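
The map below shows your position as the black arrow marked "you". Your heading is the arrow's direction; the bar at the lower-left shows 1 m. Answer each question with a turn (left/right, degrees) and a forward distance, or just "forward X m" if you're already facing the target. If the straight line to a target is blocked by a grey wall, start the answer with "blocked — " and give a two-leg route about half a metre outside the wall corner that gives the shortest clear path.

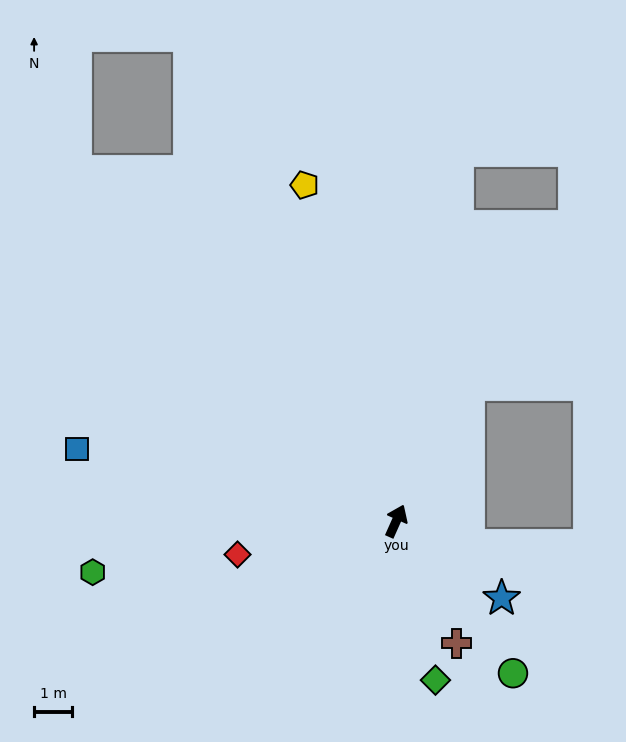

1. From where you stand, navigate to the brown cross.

turn right 130°, forward 3.6 m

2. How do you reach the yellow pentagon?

turn left 39°, forward 9.1 m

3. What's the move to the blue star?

turn right 102°, forward 3.4 m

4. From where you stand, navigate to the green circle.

turn right 118°, forward 5.0 m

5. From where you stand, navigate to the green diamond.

turn right 142°, forward 4.3 m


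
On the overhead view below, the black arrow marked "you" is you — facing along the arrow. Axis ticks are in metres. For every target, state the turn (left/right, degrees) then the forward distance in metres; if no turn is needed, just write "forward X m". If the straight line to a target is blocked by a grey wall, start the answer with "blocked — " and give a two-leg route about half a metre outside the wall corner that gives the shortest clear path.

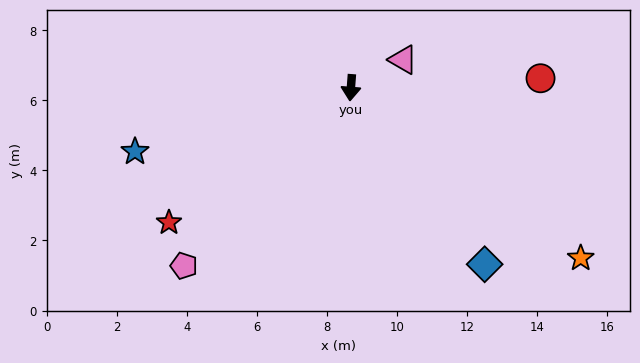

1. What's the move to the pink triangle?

turn left 123°, forward 1.7 m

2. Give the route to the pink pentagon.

turn right 39°, forward 7.0 m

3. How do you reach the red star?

turn right 49°, forward 6.5 m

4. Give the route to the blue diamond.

turn left 41°, forward 6.3 m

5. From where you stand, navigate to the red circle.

turn left 97°, forward 5.4 m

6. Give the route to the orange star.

turn left 58°, forward 8.2 m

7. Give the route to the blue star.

turn right 69°, forward 6.4 m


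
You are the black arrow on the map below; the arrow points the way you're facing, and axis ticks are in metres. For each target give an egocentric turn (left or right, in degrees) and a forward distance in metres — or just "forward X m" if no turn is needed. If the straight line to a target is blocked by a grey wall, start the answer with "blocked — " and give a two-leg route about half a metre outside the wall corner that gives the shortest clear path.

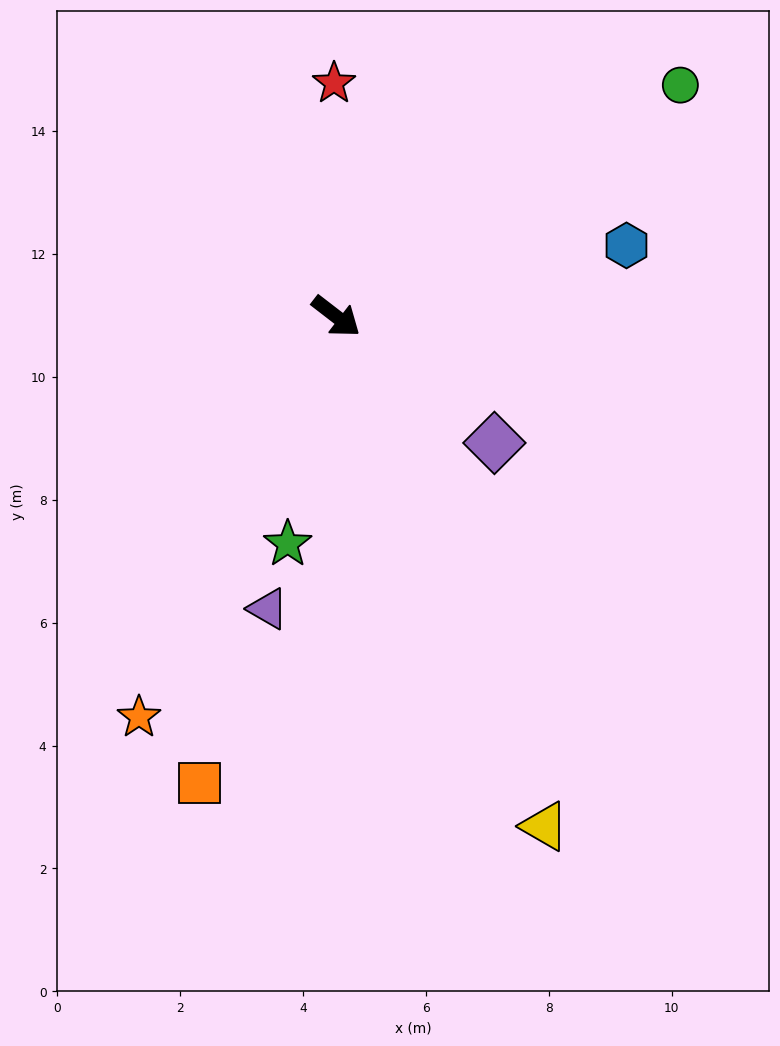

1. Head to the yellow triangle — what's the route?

turn right 30°, forward 9.0 m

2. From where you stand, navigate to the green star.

turn right 64°, forward 3.8 m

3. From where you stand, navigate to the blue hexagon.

turn left 51°, forward 4.9 m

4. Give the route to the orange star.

turn right 79°, forward 7.3 m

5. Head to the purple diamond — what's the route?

forward 3.3 m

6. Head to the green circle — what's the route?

turn left 72°, forward 6.7 m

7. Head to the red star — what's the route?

turn left 128°, forward 3.8 m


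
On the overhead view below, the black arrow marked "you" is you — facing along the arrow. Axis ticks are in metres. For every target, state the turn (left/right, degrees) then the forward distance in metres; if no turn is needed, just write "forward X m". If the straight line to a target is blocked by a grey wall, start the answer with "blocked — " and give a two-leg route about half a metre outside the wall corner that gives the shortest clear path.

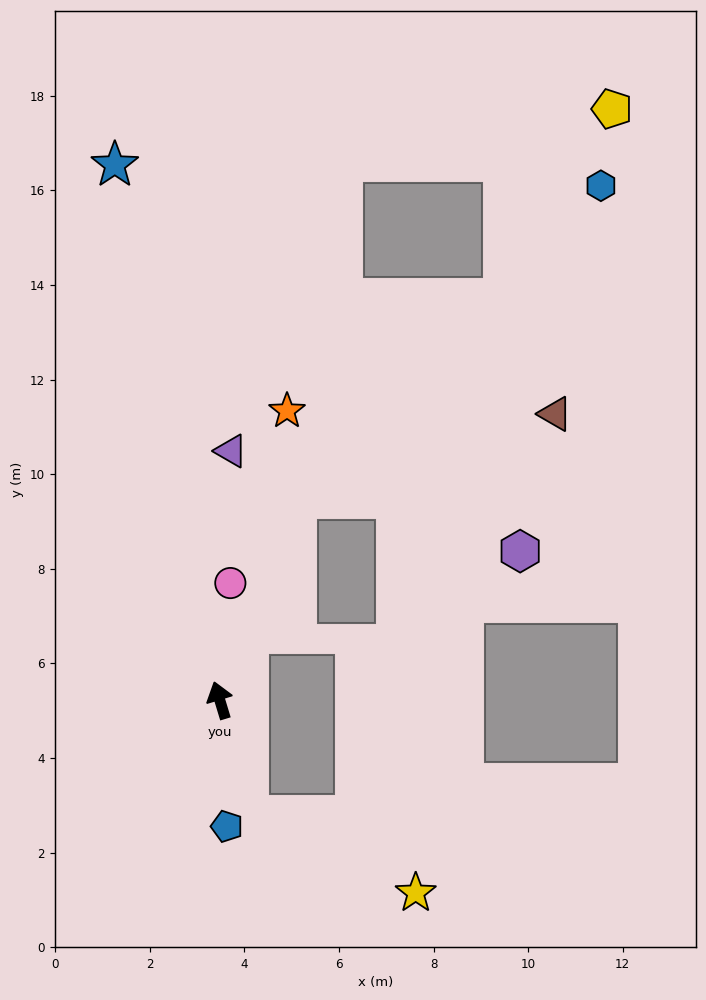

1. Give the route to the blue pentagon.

turn left 166°, forward 2.7 m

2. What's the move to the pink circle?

turn right 22°, forward 2.5 m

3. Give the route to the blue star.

turn right 6°, forward 11.5 m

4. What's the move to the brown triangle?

blocked — turn right 38°, forward 4.6 m, then turn right 51°, forward 5.7 m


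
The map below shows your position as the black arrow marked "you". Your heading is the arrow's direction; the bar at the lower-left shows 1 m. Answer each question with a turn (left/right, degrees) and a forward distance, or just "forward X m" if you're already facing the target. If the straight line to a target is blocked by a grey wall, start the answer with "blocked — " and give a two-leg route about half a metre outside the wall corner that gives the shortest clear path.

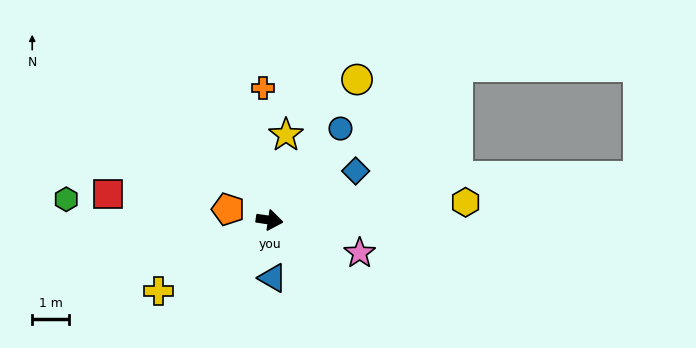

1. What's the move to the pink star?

turn right 12°, forward 2.6 m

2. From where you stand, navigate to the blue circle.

turn left 61°, forward 3.1 m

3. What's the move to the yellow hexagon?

turn left 14°, forward 5.3 m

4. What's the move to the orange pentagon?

turn left 174°, forward 1.1 m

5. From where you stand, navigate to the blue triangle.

turn right 79°, forward 1.6 m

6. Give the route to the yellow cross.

turn right 139°, forward 3.5 m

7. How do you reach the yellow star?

turn left 87°, forward 2.3 m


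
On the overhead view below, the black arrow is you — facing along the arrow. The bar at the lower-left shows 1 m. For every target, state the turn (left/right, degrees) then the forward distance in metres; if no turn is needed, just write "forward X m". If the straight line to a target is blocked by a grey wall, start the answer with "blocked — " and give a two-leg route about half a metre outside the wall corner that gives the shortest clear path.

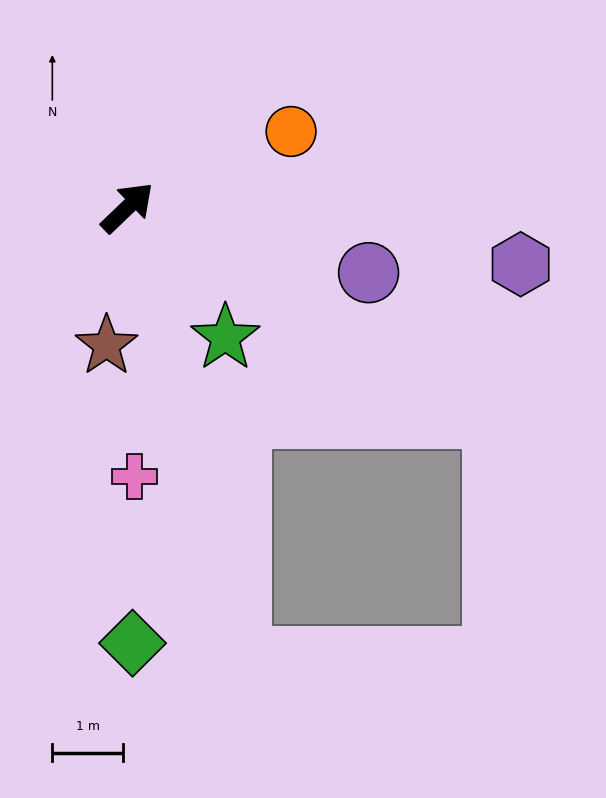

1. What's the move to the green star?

turn right 97°, forward 2.3 m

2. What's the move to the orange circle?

turn right 19°, forward 2.6 m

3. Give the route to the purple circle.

turn right 59°, forward 3.5 m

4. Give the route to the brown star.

turn right 142°, forward 2.0 m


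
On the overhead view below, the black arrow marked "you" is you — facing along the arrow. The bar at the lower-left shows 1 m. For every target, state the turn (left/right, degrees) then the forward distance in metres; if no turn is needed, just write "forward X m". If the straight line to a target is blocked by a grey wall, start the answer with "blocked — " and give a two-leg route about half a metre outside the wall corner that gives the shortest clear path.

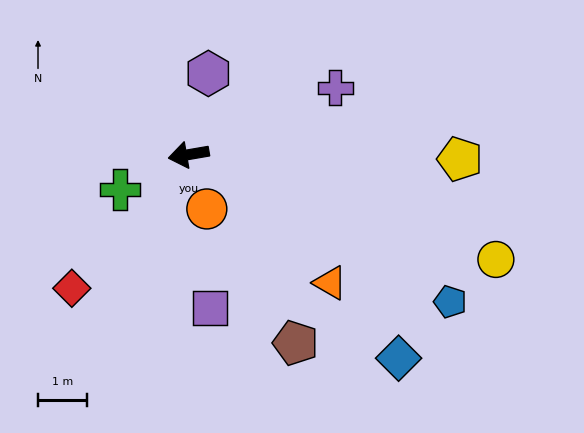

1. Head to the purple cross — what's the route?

turn right 165°, forward 3.3 m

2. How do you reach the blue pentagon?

turn left 141°, forward 6.2 m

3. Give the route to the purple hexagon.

turn right 113°, forward 1.7 m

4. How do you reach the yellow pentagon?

turn left 169°, forward 5.6 m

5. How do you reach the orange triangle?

turn left 128°, forward 3.9 m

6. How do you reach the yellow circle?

turn left 151°, forward 6.7 m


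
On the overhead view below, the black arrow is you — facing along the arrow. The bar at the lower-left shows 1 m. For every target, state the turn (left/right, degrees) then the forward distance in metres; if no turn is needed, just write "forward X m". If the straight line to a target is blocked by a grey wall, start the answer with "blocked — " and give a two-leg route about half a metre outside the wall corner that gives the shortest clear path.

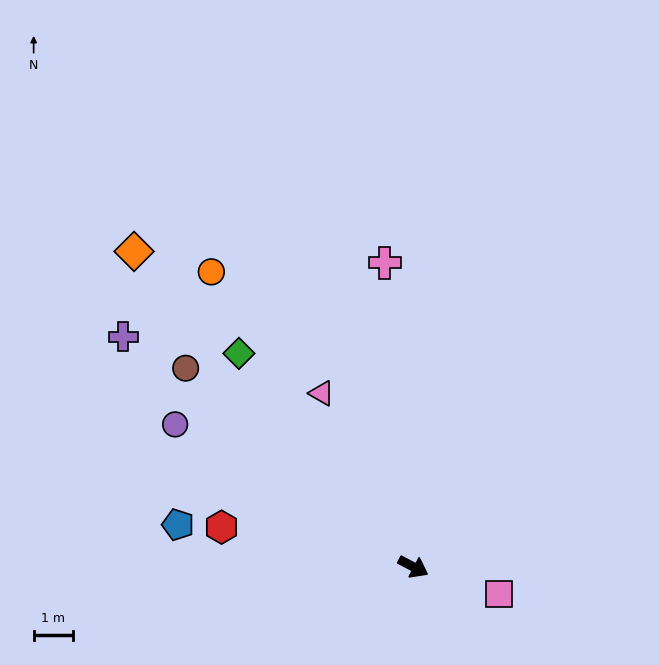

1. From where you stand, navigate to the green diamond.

turn left 157°, forward 7.0 m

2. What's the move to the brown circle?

turn left 167°, forward 7.7 m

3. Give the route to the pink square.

turn left 10°, forward 2.3 m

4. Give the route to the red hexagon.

turn right 164°, forward 5.0 m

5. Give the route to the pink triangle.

turn left 146°, forward 5.0 m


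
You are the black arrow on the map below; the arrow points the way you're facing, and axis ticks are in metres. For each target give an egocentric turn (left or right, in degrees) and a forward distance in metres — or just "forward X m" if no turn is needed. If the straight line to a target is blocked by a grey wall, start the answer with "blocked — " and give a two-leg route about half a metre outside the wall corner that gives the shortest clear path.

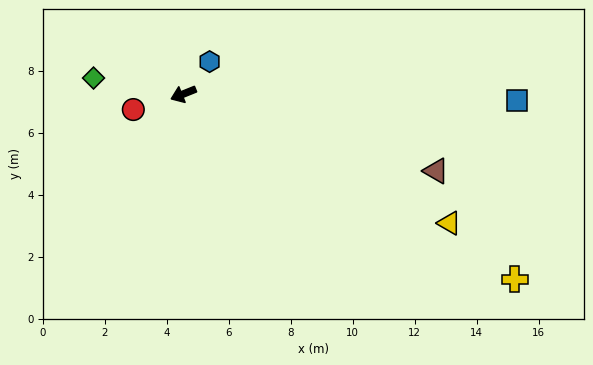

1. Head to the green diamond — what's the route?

turn right 32°, forward 2.9 m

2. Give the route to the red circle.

turn right 5°, forward 1.7 m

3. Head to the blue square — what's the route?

turn left 157°, forward 10.8 m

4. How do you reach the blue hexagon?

turn right 151°, forward 1.3 m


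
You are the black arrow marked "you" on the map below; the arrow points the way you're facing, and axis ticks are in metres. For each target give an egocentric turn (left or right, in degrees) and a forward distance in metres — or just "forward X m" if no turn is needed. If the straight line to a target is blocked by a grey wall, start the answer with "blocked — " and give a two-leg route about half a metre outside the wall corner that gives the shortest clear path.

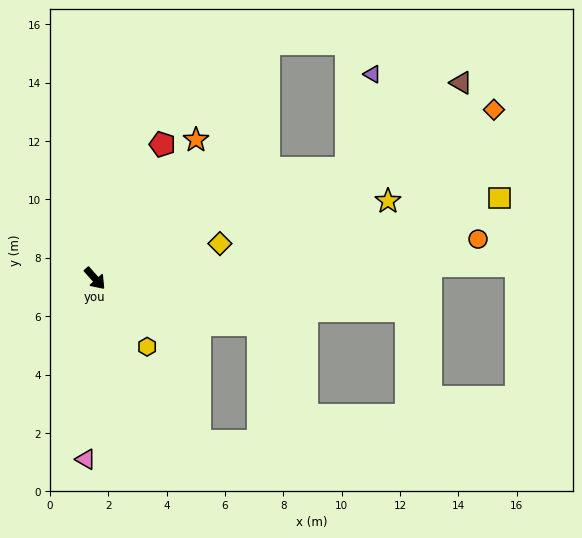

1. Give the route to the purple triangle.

blocked — turn left 72°, forward 9.4 m, then turn left 51°, forward 3.4 m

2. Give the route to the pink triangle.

turn right 45°, forward 6.2 m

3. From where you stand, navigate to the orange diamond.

turn left 71°, forward 14.8 m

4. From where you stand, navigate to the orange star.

turn left 102°, forward 5.9 m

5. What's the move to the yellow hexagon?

turn right 4°, forward 2.9 m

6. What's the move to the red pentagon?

turn left 112°, forward 5.1 m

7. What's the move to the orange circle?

turn left 54°, forward 13.2 m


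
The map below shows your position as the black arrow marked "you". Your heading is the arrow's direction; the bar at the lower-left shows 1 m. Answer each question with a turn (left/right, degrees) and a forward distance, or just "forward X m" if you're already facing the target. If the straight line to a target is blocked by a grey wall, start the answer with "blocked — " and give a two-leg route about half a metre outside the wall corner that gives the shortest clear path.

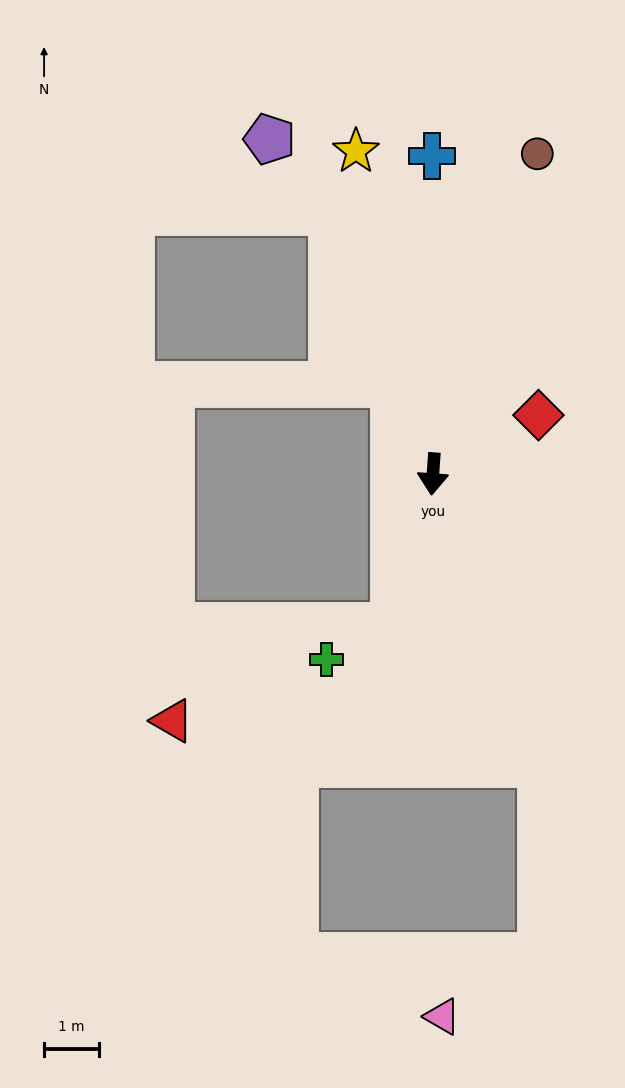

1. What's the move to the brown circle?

turn left 166°, forward 6.1 m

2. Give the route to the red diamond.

turn left 123°, forward 2.2 m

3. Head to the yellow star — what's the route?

turn right 163°, forward 6.0 m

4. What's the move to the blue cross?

turn right 176°, forward 5.8 m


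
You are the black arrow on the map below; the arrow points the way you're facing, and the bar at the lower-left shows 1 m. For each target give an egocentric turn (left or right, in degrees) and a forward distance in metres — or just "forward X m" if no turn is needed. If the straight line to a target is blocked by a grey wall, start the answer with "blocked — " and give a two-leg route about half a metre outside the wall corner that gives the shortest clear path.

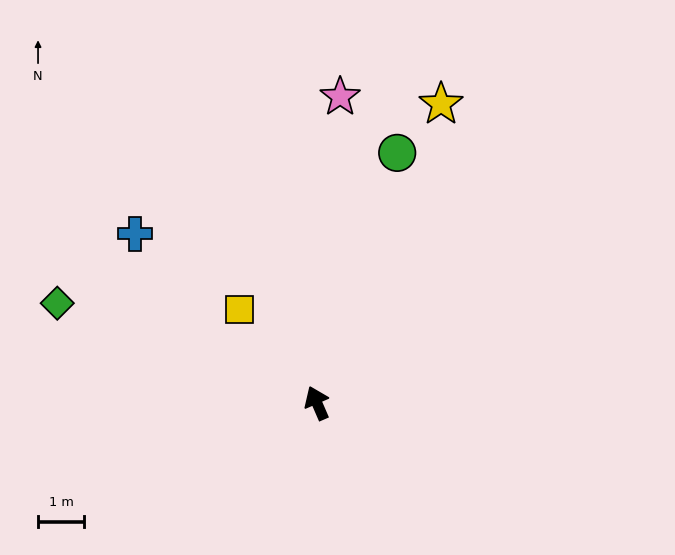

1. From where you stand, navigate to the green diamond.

turn left 46°, forward 6.0 m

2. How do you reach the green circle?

turn right 41°, forward 5.7 m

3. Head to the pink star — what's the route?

turn right 28°, forward 6.6 m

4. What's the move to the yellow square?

turn left 16°, forward 2.6 m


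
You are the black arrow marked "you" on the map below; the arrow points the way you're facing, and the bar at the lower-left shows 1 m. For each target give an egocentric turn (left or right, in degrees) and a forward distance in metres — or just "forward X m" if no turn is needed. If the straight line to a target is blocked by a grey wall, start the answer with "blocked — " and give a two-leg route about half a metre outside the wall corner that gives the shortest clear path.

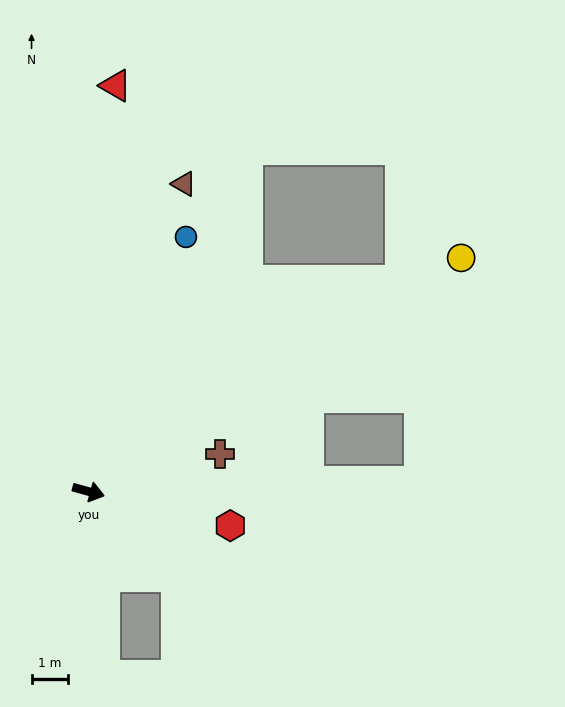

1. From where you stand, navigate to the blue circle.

turn left 84°, forward 7.5 m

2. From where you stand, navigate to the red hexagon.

forward 4.0 m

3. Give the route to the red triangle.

turn left 102°, forward 11.2 m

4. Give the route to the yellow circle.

turn left 47°, forward 12.1 m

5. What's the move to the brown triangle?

turn left 88°, forward 8.8 m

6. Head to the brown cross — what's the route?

turn left 31°, forward 3.7 m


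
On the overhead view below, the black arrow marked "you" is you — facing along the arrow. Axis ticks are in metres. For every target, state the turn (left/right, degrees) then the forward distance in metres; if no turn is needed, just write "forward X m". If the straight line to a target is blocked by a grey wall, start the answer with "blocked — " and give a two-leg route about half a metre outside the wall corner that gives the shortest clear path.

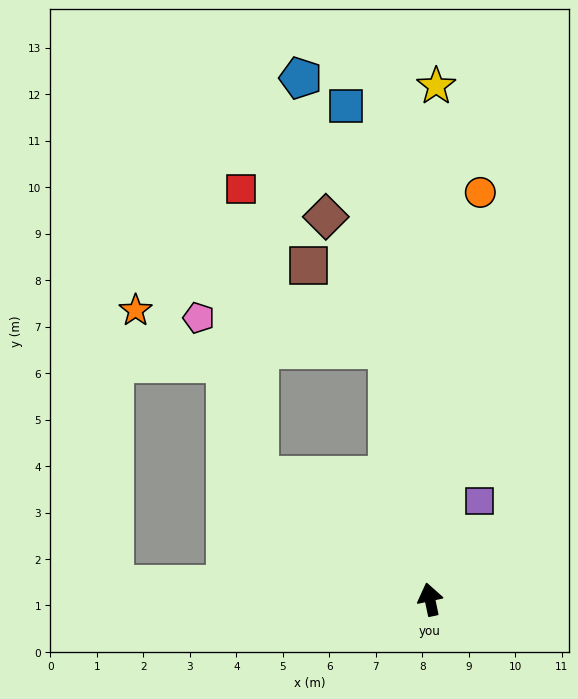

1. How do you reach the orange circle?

turn right 19°, forward 8.8 m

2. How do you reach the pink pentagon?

blocked — turn right 2°, forward 5.5 m, then turn left 71°, forward 4.1 m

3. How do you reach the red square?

blocked — turn left 42°, forward 4.5 m, then turn right 50°, forward 6.2 m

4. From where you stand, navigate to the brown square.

blocked — turn right 2°, forward 5.5 m, then turn left 34°, forward 2.5 m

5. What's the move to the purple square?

turn right 39°, forward 2.4 m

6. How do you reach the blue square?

turn right 2°, forward 10.8 m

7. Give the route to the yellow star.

turn right 13°, forward 11.0 m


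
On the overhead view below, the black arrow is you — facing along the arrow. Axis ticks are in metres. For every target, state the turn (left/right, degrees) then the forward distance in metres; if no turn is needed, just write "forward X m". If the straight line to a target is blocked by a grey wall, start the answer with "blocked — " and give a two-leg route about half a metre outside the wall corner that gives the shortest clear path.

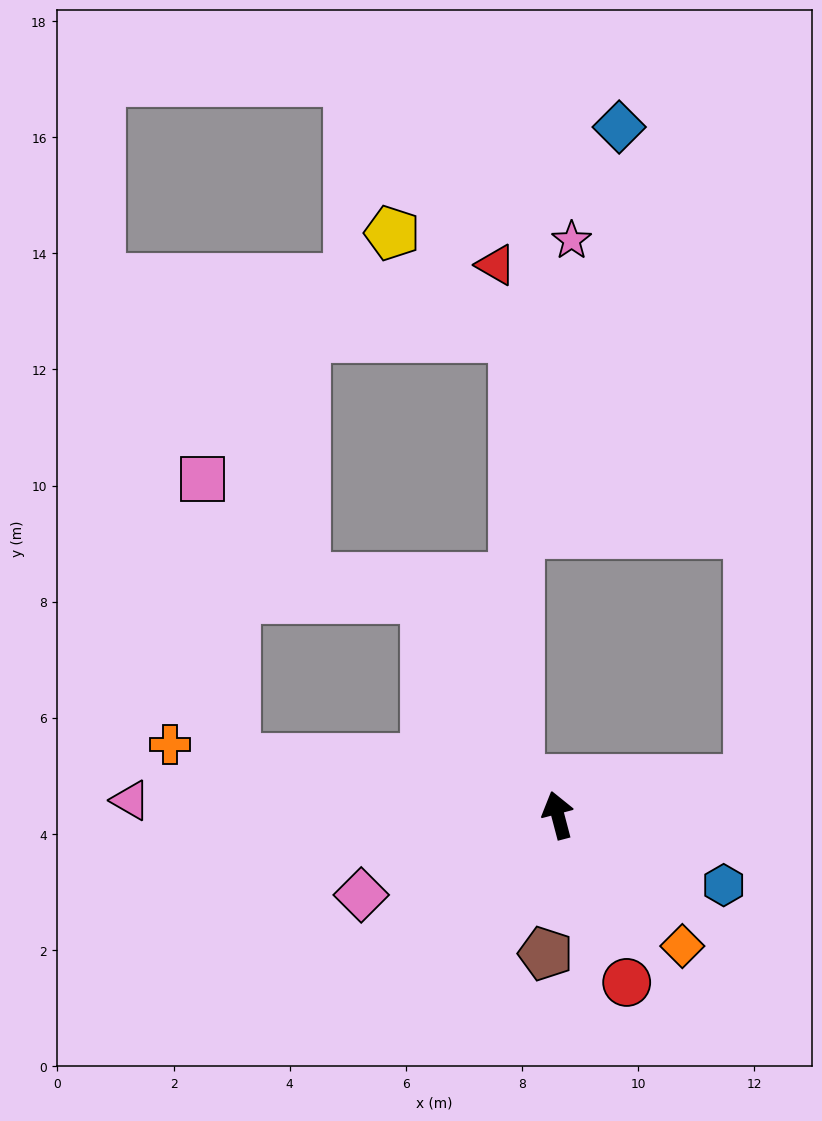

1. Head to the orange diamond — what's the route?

turn right 151°, forward 3.1 m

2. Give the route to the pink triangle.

turn left 73°, forward 7.4 m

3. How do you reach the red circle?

turn right 172°, forward 3.1 m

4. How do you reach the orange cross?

turn left 65°, forward 6.8 m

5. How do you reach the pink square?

blocked — turn left 65°, forward 5.6 m, then turn right 73°, forward 4.8 m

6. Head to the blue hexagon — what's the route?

turn right 128°, forward 3.1 m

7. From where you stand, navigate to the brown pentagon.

turn left 160°, forward 2.4 m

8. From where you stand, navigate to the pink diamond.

turn left 97°, forward 3.7 m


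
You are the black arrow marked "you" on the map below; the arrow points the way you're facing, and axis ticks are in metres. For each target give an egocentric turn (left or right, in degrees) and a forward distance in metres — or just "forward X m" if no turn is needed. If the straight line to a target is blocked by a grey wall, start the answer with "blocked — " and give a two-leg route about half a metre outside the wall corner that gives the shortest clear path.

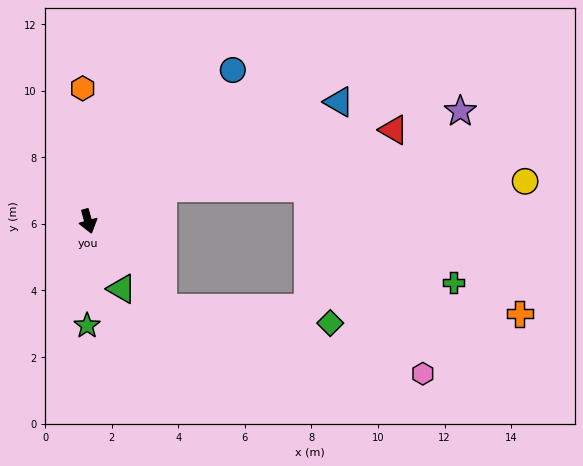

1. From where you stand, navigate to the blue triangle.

turn left 100°, forward 8.3 m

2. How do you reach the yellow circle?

blocked — turn left 98°, forward 2.5 m, then turn right 22°, forward 10.9 m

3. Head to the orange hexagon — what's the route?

turn left 167°, forward 4.0 m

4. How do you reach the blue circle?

turn left 121°, forward 6.3 m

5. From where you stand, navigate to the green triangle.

turn left 11°, forward 2.3 m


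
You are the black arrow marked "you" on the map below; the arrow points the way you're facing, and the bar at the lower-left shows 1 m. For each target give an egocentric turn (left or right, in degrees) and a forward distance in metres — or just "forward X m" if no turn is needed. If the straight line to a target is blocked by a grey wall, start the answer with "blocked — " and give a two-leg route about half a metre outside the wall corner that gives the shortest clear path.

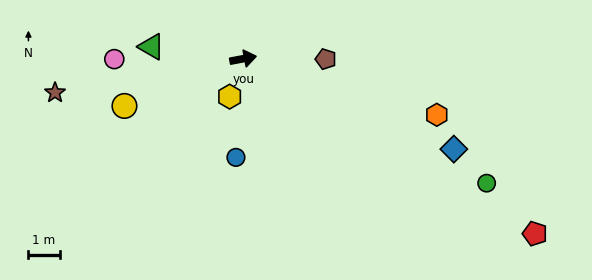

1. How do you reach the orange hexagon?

turn right 27°, forward 6.4 m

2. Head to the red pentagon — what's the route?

turn right 42°, forward 10.8 m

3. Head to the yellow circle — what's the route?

turn right 169°, forward 4.1 m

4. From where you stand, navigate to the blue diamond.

turn right 34°, forward 7.3 m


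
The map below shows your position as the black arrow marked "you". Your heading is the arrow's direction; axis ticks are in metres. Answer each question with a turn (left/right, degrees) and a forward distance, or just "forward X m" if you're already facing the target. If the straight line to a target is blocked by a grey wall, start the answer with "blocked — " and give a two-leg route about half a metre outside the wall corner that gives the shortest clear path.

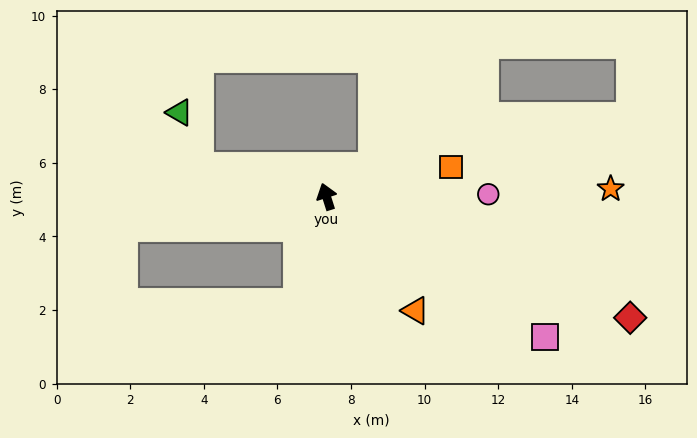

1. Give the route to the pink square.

turn right 140°, forward 7.1 m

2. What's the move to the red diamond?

turn right 129°, forward 8.9 m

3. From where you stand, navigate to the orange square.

turn right 94°, forward 3.5 m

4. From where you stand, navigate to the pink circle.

turn right 107°, forward 4.4 m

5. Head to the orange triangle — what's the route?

turn right 160°, forward 3.9 m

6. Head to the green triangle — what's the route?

blocked — turn left 60°, forward 3.6 m, then turn right 59°, forward 1.6 m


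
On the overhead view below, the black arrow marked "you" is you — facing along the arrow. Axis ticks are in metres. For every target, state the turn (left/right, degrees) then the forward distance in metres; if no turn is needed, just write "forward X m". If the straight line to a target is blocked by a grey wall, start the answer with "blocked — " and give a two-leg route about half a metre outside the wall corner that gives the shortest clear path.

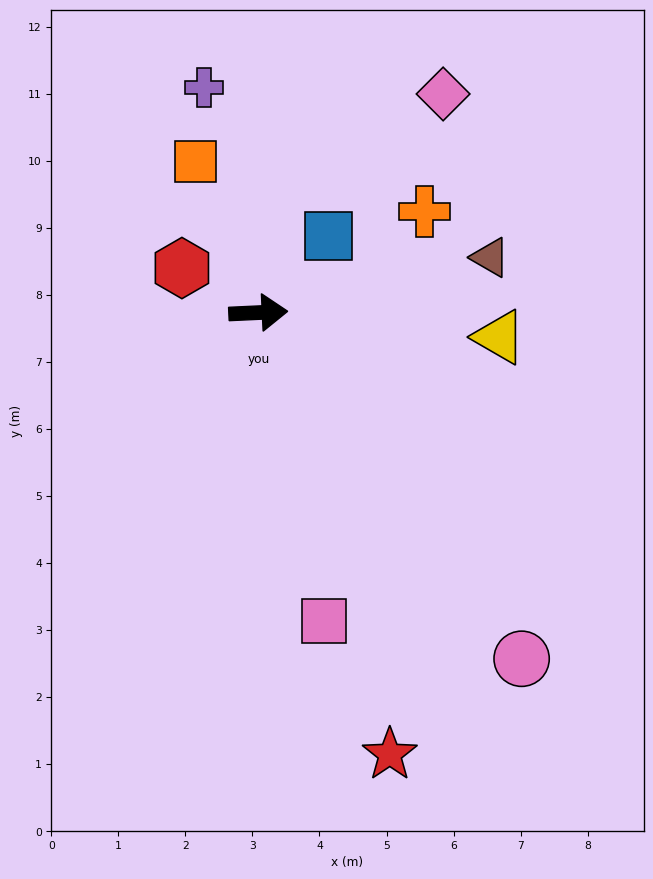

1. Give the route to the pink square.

turn right 81°, forward 4.7 m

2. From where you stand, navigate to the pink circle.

turn right 55°, forward 6.5 m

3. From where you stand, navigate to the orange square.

turn left 110°, forward 2.4 m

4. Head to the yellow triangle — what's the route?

turn right 8°, forward 3.6 m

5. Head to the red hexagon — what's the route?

turn left 147°, forward 1.3 m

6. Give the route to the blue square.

turn left 45°, forward 1.6 m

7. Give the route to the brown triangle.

turn left 11°, forward 3.6 m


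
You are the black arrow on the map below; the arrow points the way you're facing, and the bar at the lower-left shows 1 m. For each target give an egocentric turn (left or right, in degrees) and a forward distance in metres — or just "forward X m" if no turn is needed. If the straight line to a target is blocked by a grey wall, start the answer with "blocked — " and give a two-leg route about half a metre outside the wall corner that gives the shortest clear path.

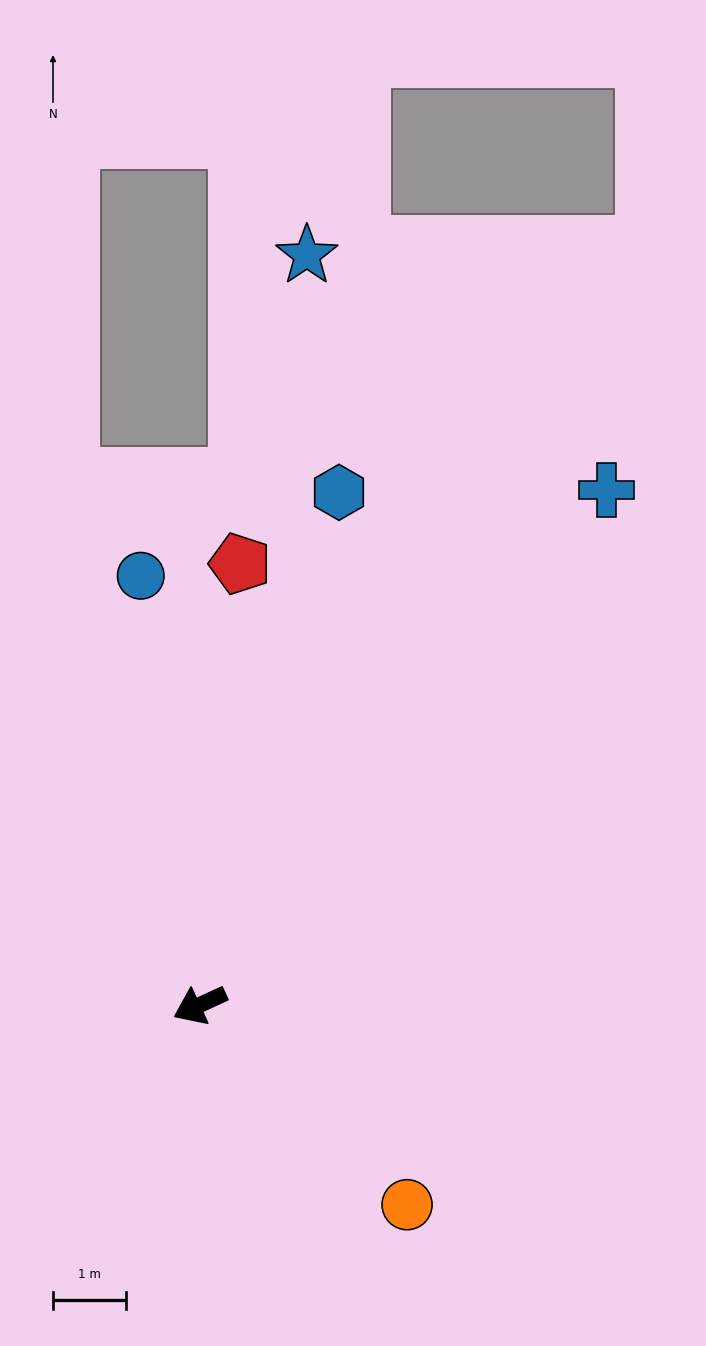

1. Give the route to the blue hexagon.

turn right 130°, forward 7.3 m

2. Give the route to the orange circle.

turn left 111°, forward 4.0 m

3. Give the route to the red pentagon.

turn right 120°, forward 6.1 m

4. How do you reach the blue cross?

turn right 153°, forward 9.1 m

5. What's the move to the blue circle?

turn right 107°, forward 6.0 m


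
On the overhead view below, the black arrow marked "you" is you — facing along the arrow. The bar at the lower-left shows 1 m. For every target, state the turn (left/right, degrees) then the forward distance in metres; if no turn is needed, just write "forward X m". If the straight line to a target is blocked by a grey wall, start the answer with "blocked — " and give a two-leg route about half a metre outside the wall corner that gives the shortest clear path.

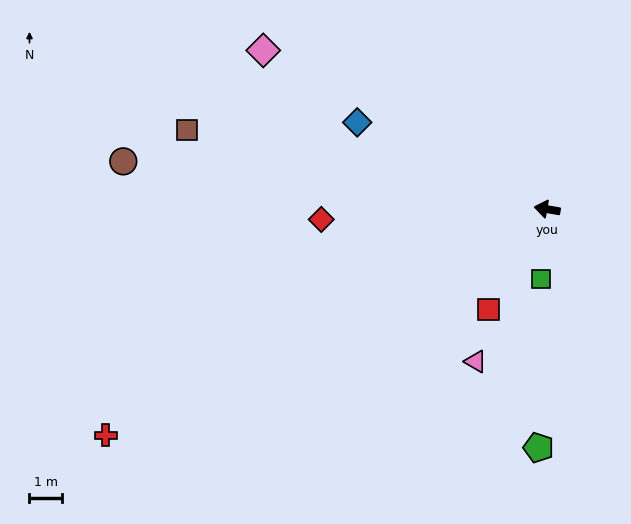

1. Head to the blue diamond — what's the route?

turn right 15°, forward 6.4 m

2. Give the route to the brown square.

turn right 3°, forward 11.3 m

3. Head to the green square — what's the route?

turn left 95°, forward 2.2 m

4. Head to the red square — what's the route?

turn left 69°, forward 3.6 m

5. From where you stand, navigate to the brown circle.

turn left 3°, forward 13.1 m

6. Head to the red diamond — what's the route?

turn left 12°, forward 6.9 m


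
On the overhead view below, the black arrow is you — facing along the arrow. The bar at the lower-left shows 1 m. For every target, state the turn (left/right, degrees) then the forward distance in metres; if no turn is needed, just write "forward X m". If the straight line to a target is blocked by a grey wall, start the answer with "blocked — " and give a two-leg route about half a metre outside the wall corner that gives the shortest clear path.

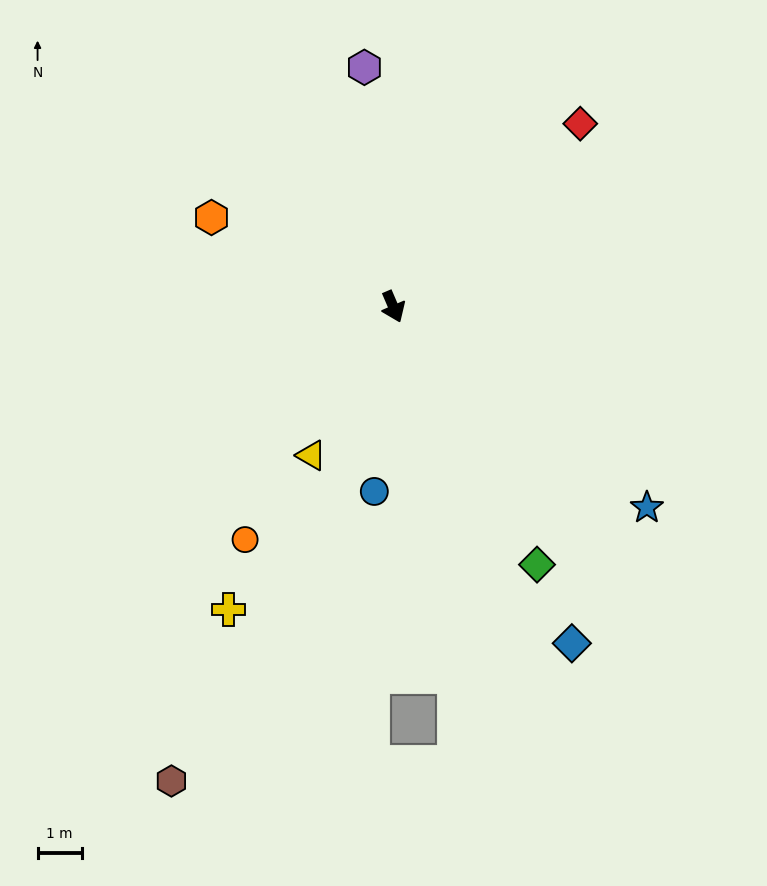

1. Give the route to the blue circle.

turn right 29°, forward 4.2 m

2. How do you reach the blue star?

turn left 28°, forward 7.3 m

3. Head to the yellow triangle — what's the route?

turn right 52°, forward 3.8 m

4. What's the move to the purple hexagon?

turn left 164°, forward 5.5 m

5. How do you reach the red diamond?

turn left 111°, forward 5.9 m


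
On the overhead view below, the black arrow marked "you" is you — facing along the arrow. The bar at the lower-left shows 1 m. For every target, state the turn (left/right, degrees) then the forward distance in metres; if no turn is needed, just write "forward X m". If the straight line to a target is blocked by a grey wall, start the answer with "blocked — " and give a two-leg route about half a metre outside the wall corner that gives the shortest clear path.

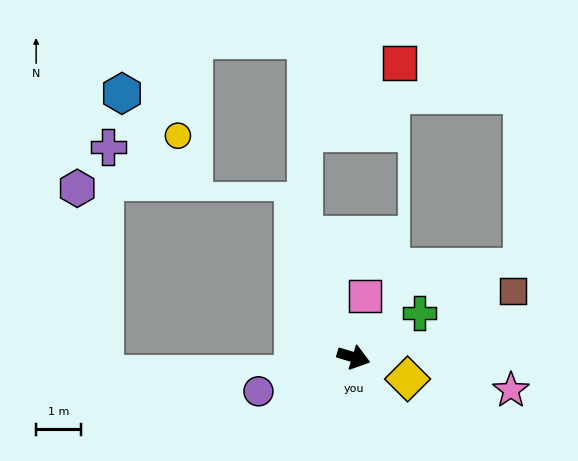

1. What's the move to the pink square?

turn left 96°, forward 1.4 m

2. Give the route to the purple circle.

turn right 143°, forward 2.2 m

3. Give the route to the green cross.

turn left 51°, forward 1.7 m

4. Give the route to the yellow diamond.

turn right 5°, forward 1.3 m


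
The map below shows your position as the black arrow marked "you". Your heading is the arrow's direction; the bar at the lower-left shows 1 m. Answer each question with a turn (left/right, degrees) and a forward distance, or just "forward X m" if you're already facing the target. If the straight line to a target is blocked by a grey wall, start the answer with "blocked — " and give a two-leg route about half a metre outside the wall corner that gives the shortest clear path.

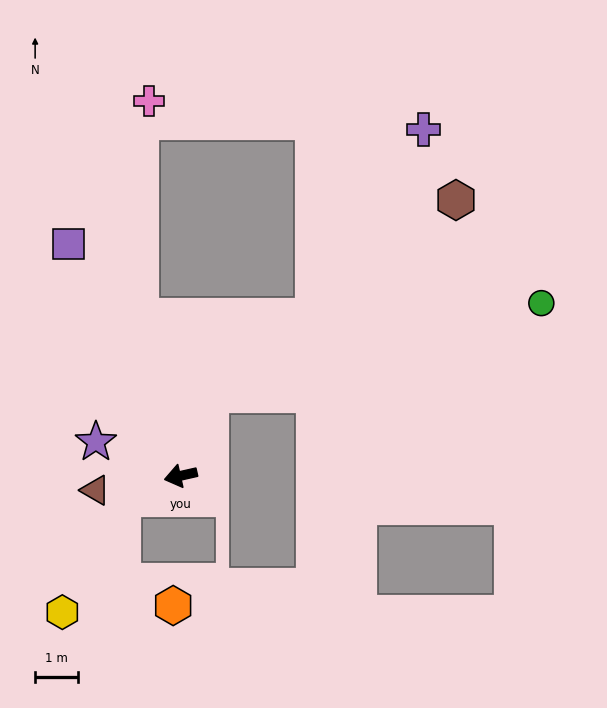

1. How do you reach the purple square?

turn right 77°, forward 6.0 m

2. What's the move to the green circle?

blocked — turn right 123°, forward 2.0 m, then turn right 54°, forward 8.0 m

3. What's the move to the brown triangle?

turn right 3°, forward 2.0 m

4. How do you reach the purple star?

turn right 35°, forward 2.1 m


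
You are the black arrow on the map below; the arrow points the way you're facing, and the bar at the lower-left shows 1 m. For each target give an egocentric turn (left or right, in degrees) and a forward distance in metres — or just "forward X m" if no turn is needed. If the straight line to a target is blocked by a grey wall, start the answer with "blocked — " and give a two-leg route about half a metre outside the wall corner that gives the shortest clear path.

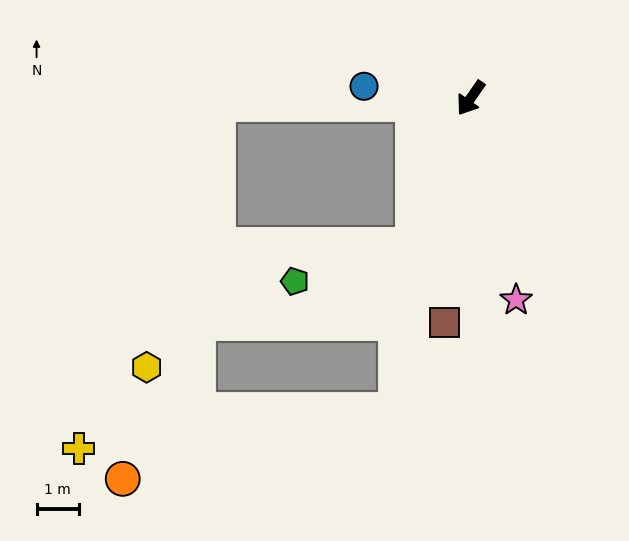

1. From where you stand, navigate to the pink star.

turn left 47°, forward 4.9 m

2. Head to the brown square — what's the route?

turn left 28°, forward 5.3 m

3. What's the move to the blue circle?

turn right 62°, forward 2.5 m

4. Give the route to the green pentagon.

blocked — turn left 13°, forward 3.7 m, then turn right 51°, forward 2.9 m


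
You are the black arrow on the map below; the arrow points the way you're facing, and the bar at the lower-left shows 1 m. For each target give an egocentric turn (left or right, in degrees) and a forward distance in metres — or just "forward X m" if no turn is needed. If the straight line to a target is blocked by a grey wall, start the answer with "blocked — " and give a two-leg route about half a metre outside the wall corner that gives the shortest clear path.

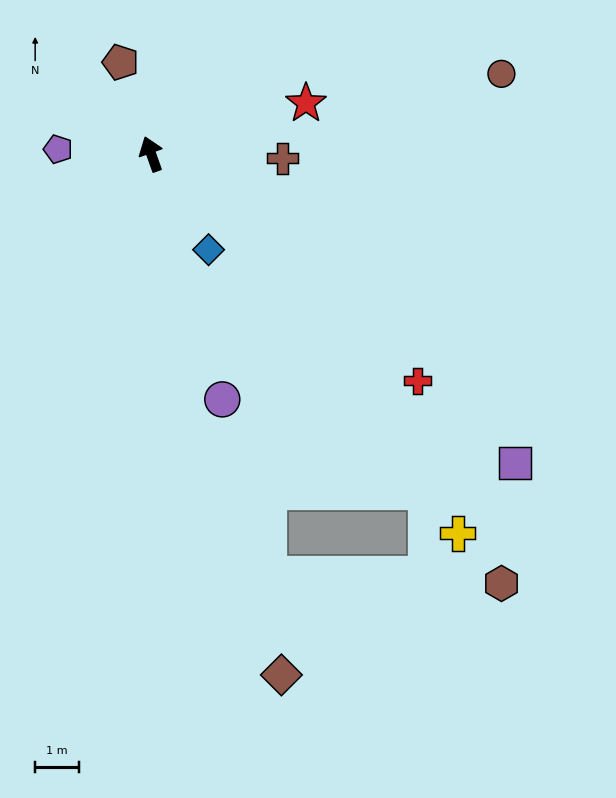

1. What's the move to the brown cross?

turn right 111°, forward 3.0 m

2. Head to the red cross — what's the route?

turn right 150°, forward 8.0 m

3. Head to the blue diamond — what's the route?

turn right 169°, forward 2.6 m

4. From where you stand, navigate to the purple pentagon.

turn left 67°, forward 2.1 m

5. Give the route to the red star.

turn right 91°, forward 3.7 m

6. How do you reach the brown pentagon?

forward 2.2 m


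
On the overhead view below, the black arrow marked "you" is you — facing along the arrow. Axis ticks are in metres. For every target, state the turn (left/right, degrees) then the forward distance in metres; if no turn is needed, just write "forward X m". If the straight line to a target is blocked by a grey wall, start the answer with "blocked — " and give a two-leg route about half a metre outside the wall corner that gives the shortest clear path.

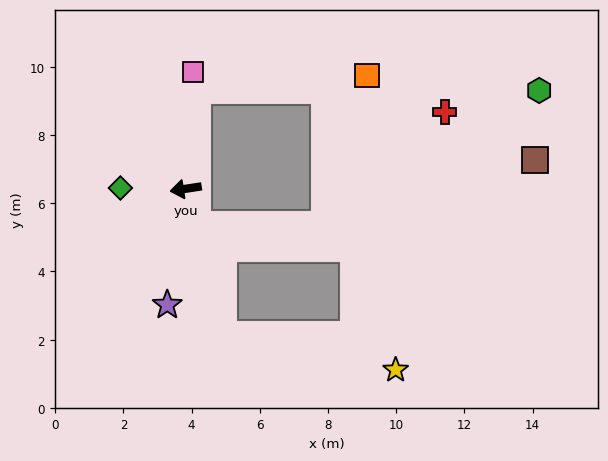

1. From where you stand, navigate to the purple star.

turn left 72°, forward 3.4 m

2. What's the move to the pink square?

turn right 102°, forward 3.4 m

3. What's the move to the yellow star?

blocked — turn left 95°, forward 4.4 m, then turn left 65°, forward 5.2 m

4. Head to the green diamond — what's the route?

turn right 9°, forward 1.9 m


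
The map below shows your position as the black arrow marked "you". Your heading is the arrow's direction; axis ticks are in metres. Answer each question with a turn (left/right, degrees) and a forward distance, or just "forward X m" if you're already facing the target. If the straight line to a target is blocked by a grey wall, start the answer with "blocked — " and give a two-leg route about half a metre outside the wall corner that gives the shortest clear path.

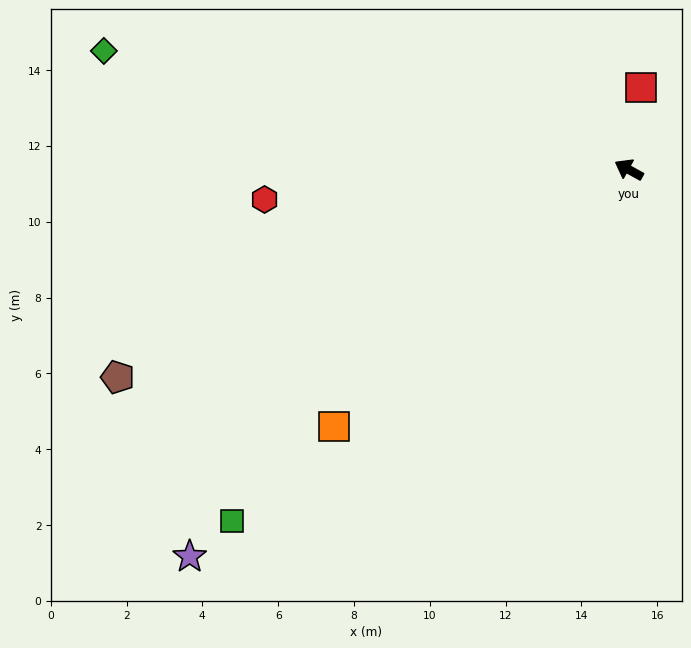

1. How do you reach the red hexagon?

turn left 34°, forward 9.6 m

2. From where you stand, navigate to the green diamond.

turn left 16°, forward 14.2 m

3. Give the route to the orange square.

turn left 70°, forward 10.3 m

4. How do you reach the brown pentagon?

turn left 51°, forward 14.6 m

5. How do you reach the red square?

turn right 69°, forward 2.2 m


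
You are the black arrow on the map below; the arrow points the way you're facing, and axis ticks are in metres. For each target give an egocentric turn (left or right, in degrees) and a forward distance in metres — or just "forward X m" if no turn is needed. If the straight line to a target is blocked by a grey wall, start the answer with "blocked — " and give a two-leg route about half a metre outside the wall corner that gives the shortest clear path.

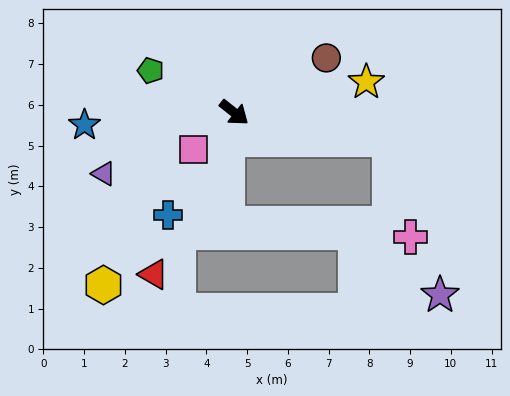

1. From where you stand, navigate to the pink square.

turn right 99°, forward 1.4 m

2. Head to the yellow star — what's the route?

turn left 51°, forward 3.3 m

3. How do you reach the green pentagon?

turn right 168°, forward 2.3 m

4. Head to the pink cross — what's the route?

blocked — turn left 29°, forward 3.9 m, then turn right 68°, forward 2.5 m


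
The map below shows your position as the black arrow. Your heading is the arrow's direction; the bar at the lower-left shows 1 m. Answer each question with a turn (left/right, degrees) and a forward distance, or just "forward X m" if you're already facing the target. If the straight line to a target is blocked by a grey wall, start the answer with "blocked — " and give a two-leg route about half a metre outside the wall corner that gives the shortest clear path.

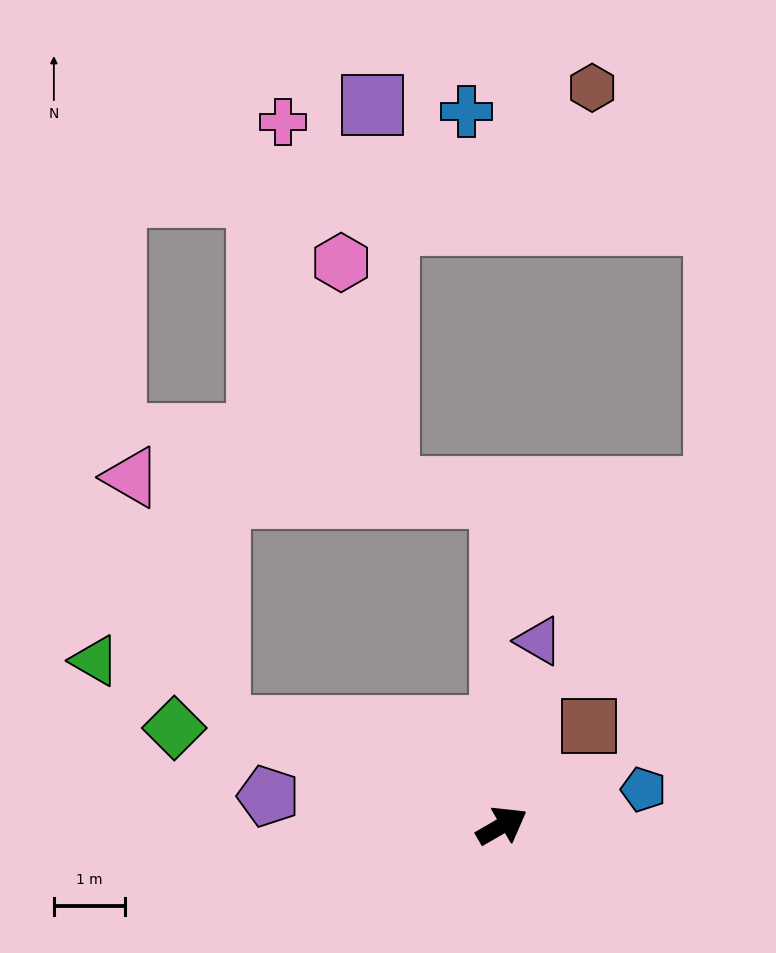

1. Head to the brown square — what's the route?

turn left 19°, forward 1.9 m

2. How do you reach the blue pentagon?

turn right 16°, forward 2.0 m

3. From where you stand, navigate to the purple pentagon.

turn left 143°, forward 3.3 m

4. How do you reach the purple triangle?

turn left 49°, forward 2.6 m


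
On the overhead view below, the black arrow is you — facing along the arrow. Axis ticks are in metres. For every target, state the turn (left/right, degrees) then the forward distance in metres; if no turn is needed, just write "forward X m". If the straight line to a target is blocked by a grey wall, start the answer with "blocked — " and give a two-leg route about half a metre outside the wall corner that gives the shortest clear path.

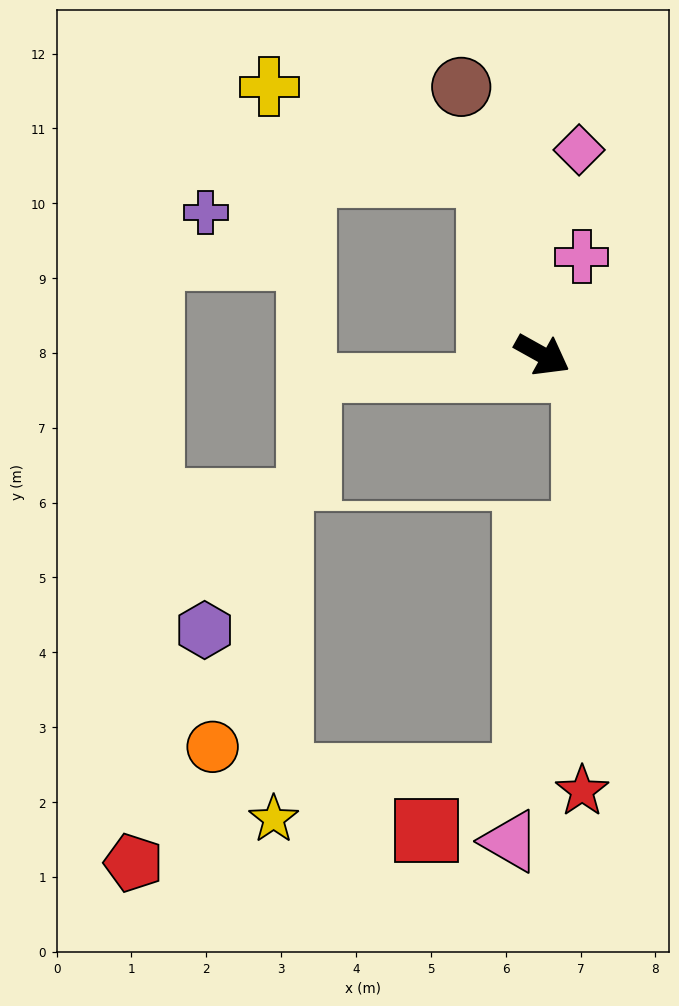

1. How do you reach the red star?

blocked — turn left 9°, forward 0.6 m, then turn right 70°, forward 5.6 m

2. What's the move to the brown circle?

turn left 136°, forward 3.7 m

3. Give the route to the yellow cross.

blocked — turn left 136°, forward 2.5 m, then turn left 51°, forward 3.2 m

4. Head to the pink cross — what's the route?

turn left 97°, forward 1.4 m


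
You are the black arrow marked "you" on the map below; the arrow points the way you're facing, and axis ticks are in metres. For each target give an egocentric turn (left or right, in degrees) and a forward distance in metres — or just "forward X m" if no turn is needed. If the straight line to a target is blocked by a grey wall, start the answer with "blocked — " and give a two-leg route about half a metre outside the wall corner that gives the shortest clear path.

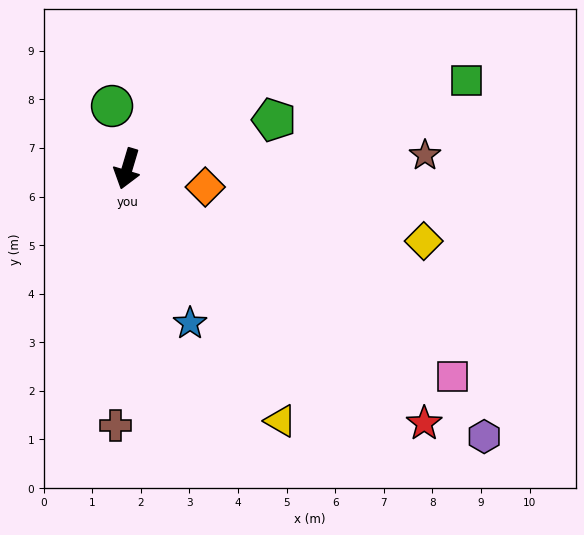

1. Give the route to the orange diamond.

turn left 93°, forward 1.7 m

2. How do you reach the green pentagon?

turn left 125°, forward 3.2 m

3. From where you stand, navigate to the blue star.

turn left 39°, forward 3.4 m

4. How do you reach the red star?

turn left 66°, forward 8.1 m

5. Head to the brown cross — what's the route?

turn left 14°, forward 5.3 m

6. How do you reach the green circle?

turn right 150°, forward 1.3 m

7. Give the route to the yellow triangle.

turn left 48°, forward 6.1 m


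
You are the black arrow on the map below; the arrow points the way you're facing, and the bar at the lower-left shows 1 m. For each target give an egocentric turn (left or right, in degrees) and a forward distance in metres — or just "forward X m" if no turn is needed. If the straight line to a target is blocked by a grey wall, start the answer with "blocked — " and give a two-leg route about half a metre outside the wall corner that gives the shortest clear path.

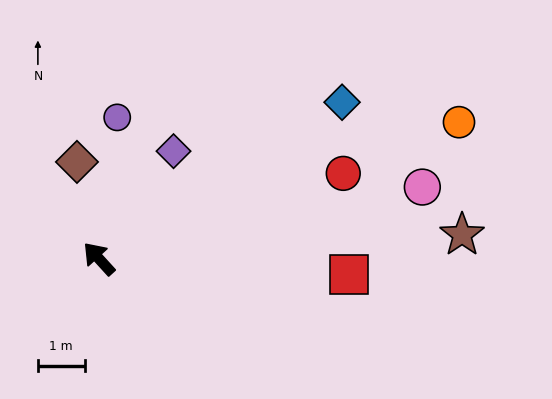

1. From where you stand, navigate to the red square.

turn right 136°, forward 5.4 m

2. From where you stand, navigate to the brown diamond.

turn right 30°, forward 2.1 m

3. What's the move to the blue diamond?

turn right 100°, forward 6.2 m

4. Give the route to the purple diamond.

turn right 77°, forward 2.8 m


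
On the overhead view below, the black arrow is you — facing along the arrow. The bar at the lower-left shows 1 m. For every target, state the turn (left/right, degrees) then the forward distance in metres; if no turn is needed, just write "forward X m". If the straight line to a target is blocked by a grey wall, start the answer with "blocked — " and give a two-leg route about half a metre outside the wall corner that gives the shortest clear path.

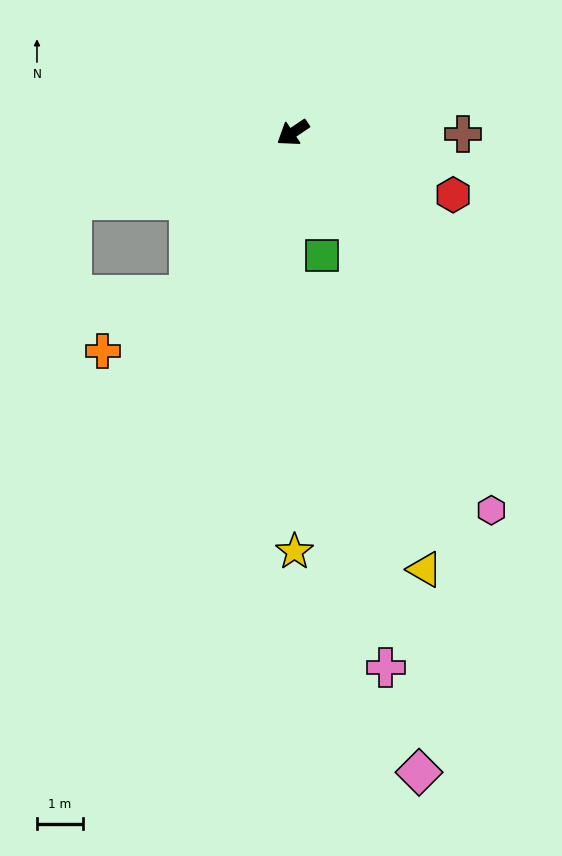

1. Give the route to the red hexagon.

turn left 125°, forward 3.8 m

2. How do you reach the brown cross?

turn left 146°, forward 3.7 m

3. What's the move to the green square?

turn left 69°, forward 2.8 m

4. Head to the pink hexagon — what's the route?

turn left 84°, forward 9.3 m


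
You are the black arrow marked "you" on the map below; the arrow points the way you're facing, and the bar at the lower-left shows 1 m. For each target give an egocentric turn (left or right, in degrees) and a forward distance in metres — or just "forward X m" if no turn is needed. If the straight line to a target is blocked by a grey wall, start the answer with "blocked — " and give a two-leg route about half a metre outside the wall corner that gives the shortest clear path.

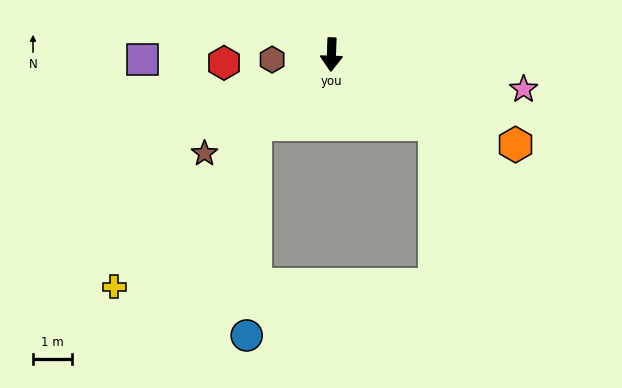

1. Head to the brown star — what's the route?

turn right 50°, forward 4.1 m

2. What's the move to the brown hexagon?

turn right 83°, forward 1.5 m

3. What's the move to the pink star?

turn left 82°, forward 5.0 m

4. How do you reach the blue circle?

blocked — turn right 46°, forward 2.6 m, then turn left 46°, forward 5.4 m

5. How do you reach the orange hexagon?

turn left 66°, forward 5.2 m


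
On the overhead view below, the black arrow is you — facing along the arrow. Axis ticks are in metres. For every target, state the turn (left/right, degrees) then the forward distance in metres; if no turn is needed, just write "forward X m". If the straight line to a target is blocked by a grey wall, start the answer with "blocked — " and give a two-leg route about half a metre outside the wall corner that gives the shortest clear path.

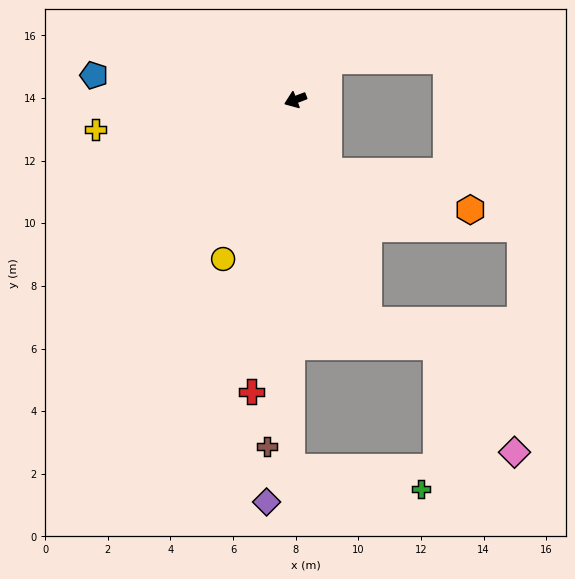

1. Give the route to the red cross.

turn left 60°, forward 9.4 m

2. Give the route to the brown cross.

turn left 64°, forward 11.1 m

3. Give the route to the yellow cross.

turn right 13°, forward 6.4 m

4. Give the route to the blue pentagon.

turn right 28°, forward 6.5 m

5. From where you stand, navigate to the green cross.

blocked — turn left 68°, forward 11.7 m, then turn left 82°, forward 4.2 m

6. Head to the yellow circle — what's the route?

turn left 44°, forward 5.6 m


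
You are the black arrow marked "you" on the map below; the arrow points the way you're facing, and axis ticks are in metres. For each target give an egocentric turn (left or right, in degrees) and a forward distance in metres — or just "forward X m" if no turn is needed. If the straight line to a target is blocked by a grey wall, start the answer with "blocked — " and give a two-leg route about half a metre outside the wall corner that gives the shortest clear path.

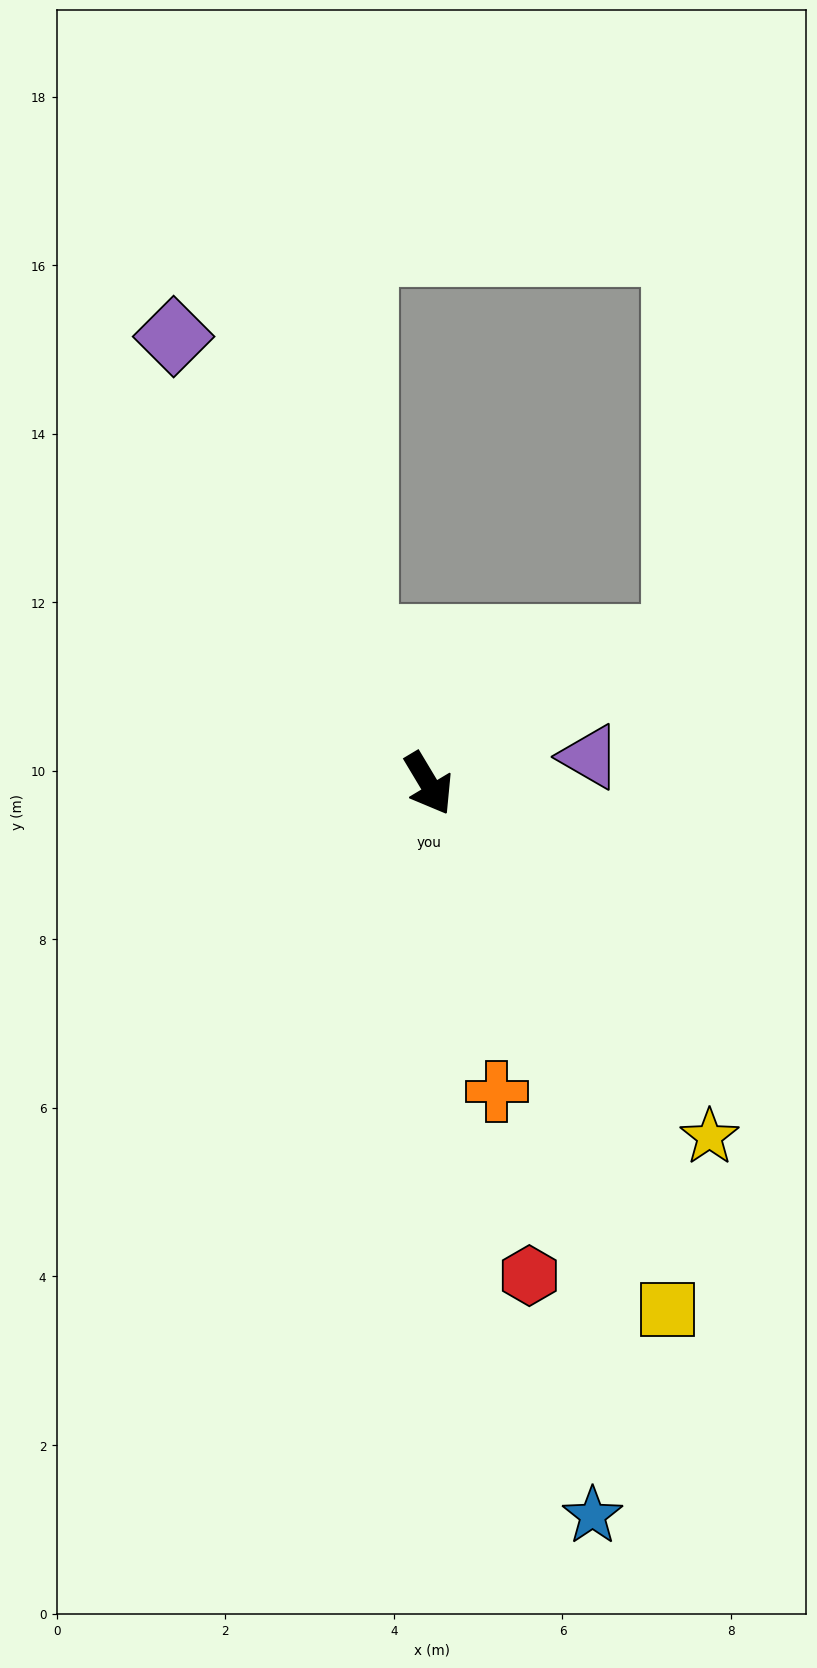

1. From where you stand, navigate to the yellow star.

turn left 8°, forward 5.4 m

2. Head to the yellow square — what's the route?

turn right 6°, forward 6.9 m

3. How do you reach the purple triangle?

turn left 69°, forward 1.9 m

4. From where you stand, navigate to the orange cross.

turn right 18°, forward 3.7 m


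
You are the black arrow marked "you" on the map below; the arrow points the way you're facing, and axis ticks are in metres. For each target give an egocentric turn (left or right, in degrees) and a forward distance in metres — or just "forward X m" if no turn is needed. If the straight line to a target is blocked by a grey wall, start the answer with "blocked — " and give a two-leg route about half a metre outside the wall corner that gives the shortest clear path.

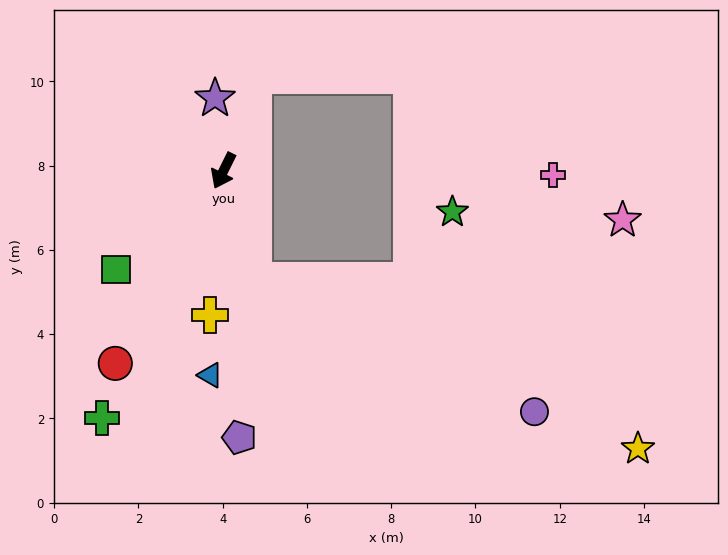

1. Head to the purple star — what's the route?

turn right 147°, forward 1.7 m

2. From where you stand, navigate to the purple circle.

blocked — turn left 42°, forward 2.7 m, then turn left 49°, forward 7.4 m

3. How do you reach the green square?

turn right 21°, forward 3.5 m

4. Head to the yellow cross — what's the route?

turn left 21°, forward 3.4 m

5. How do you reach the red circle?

turn right 3°, forward 5.2 m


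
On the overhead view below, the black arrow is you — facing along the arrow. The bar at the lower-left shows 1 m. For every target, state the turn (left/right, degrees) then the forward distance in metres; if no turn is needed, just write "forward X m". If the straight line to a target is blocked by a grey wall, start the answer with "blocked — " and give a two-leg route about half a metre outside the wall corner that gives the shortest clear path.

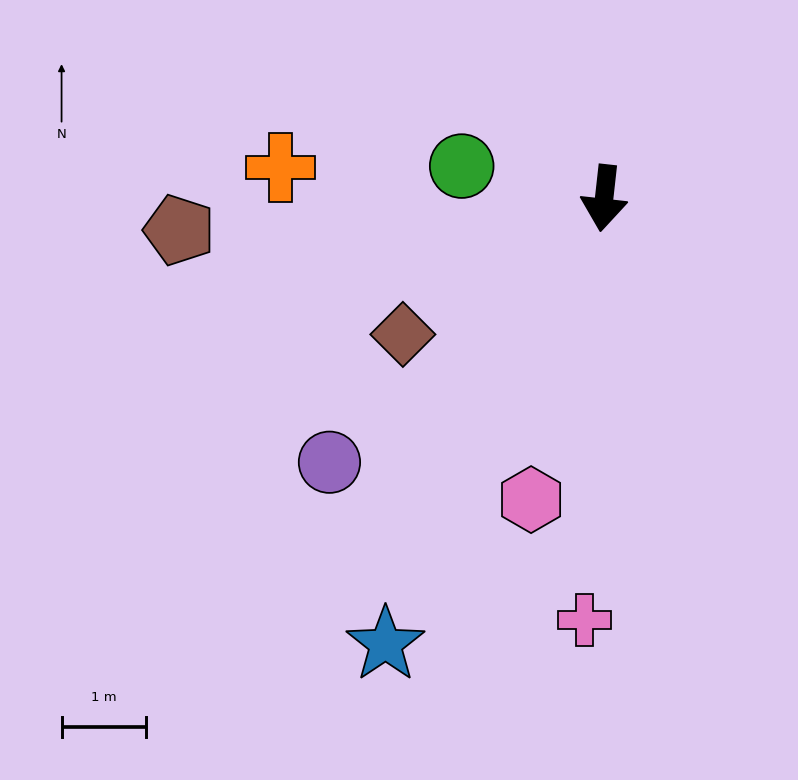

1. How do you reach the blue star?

turn right 20°, forward 5.8 m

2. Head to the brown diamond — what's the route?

turn right 50°, forward 2.9 m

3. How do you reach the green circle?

turn right 96°, forward 1.7 m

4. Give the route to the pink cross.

turn left 4°, forward 5.0 m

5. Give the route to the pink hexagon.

turn right 7°, forward 3.7 m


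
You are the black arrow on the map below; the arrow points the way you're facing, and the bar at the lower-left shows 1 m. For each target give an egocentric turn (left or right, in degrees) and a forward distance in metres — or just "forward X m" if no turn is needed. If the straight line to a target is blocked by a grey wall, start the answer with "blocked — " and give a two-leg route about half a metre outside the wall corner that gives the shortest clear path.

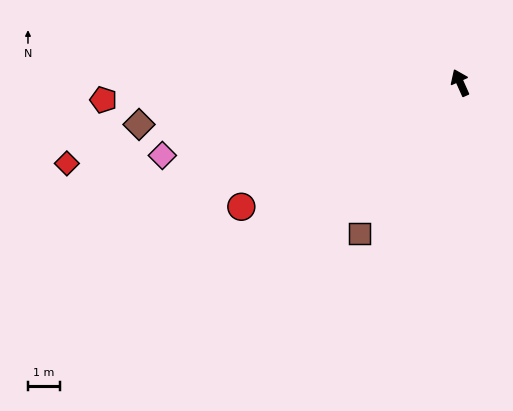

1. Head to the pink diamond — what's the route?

turn left 80°, forward 9.7 m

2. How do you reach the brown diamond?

turn left 73°, forward 10.2 m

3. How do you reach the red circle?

turn left 95°, forward 7.9 m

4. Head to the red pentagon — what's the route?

turn left 69°, forward 11.2 m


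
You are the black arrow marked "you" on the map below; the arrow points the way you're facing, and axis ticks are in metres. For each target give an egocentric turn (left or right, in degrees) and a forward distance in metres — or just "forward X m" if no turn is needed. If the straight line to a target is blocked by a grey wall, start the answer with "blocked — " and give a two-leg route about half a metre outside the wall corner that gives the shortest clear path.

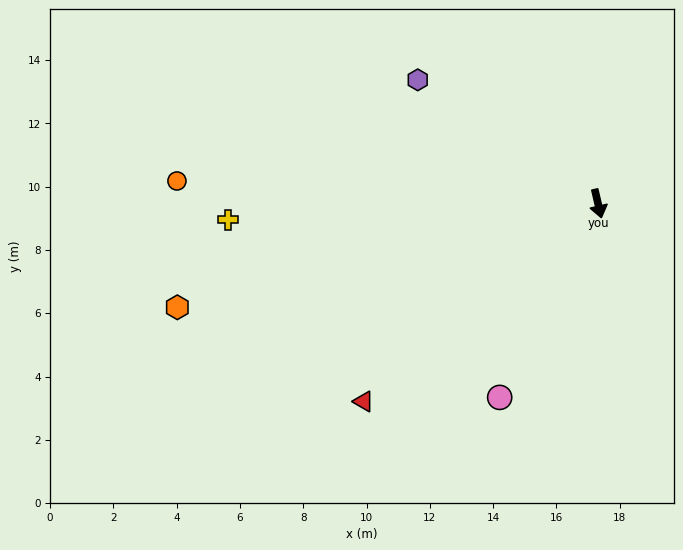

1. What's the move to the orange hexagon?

turn right 89°, forward 13.7 m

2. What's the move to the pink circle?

turn right 40°, forward 6.9 m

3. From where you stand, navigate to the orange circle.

turn right 106°, forward 13.3 m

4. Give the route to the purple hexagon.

turn right 138°, forward 6.9 m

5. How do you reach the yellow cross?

turn right 101°, forward 11.7 m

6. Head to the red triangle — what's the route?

turn right 63°, forward 9.7 m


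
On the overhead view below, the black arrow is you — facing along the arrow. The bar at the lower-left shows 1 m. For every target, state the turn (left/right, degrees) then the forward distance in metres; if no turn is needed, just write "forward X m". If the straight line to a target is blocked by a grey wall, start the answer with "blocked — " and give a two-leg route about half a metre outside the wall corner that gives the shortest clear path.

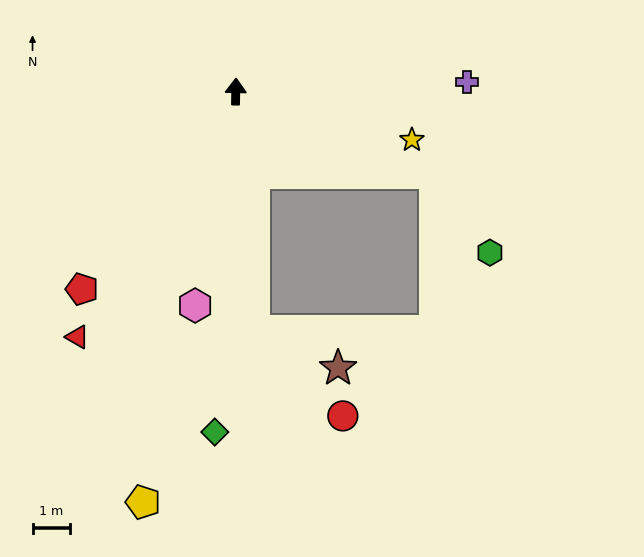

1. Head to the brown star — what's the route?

blocked — turn right 174°, forward 6.4 m, then turn left 61°, forward 2.5 m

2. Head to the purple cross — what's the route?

turn right 86°, forward 6.2 m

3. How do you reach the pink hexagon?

turn left 170°, forward 5.8 m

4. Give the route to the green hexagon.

blocked — turn right 111°, forward 5.7 m, then turn right 33°, forward 2.6 m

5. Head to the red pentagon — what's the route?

turn left 143°, forward 6.7 m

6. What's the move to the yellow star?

turn right 104°, forward 4.9 m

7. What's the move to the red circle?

blocked — turn right 174°, forward 6.4 m, then turn left 41°, forward 3.3 m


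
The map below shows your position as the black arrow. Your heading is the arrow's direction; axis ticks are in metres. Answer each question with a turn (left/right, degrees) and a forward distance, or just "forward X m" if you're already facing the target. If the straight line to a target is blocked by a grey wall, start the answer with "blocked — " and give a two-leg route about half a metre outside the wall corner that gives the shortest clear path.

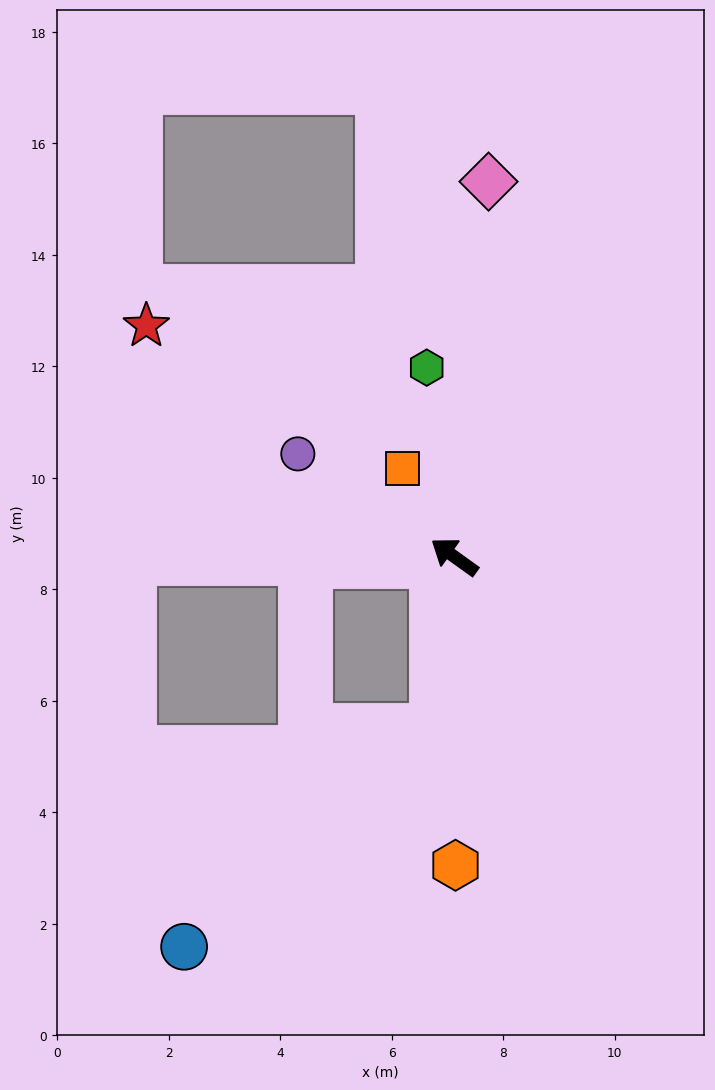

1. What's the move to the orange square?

turn right 24°, forward 1.8 m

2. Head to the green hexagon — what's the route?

turn right 46°, forward 3.4 m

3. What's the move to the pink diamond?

turn right 60°, forward 6.8 m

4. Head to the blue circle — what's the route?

blocked — turn left 119°, forward 3.1 m, then turn right 42°, forward 6.0 m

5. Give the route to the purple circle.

turn left 2°, forward 3.4 m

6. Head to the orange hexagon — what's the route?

turn left 126°, forward 5.5 m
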